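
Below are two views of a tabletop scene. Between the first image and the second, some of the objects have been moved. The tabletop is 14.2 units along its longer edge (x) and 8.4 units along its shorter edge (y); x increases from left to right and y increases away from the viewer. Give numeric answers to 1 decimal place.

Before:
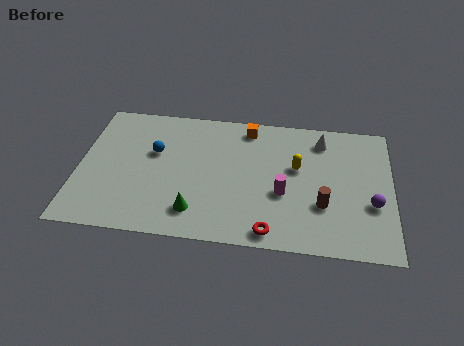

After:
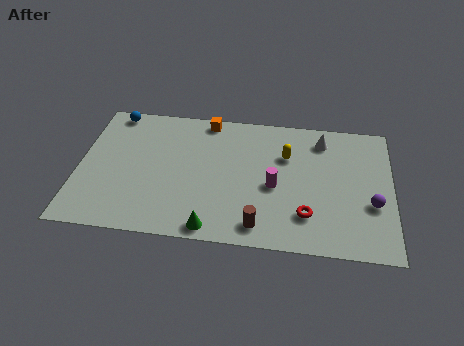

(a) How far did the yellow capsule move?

0.9

The yellow capsule was near (9.9, 5.0) before and (9.4, 5.7) after, so it travelled √(0.5² + 0.7²) ≈ 0.9 units.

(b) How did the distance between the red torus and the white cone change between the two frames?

-1.6

Before: roughly 6.4 units apart; after: 4.8. That's 1.6 units closer together.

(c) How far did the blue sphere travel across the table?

3.1

The blue sphere was near (3.4, 5.2) before and (1.4, 7.6) after, so it travelled √(2.0² + 2.4²) ≈ 3.1 units.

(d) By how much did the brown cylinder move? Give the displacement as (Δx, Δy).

(-2.8, -1.6)

The brown cylinder started near (11.1, 2.8) and ended near (8.3, 1.2).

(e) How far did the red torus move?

2.0

The red torus was near (8.8, 0.9) before and (10.4, 2.1) after, so it travelled √(1.6² + 1.2²) ≈ 2.0 units.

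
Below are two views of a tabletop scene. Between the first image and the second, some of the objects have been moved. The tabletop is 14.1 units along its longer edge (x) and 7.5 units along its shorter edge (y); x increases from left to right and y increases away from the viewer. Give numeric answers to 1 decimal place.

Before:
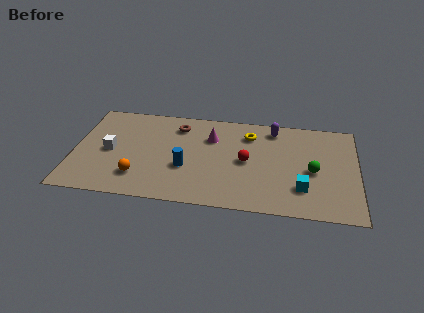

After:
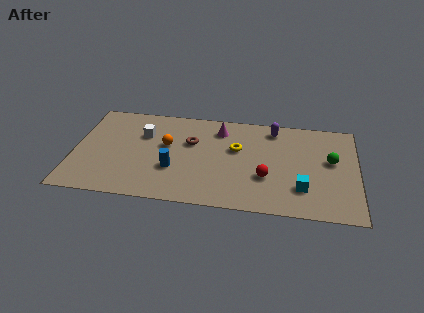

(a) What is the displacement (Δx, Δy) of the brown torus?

(0.7, -1.2)

From the two frames, the brown torus sits at roughly (5.1, 6.0) before and (5.8, 4.8) after.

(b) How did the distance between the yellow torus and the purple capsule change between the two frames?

+1.2

The distance was about 1.3 in the first image and 2.5 in the second, so they moved 1.2 units further apart.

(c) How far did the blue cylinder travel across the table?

0.6

The blue cylinder moved from about (5.6, 2.8) to (5.0, 2.6), a distance of √(0.6² + 0.2²) ≈ 0.6.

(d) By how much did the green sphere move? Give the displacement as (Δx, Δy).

(0.9, 0.9)

The green sphere was at about (11.9, 3.4) and moved to about (12.8, 4.3).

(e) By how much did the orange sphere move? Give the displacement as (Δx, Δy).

(1.3, 2.6)

From the two frames, the orange sphere sits at roughly (3.3, 1.8) before and (4.6, 4.4) after.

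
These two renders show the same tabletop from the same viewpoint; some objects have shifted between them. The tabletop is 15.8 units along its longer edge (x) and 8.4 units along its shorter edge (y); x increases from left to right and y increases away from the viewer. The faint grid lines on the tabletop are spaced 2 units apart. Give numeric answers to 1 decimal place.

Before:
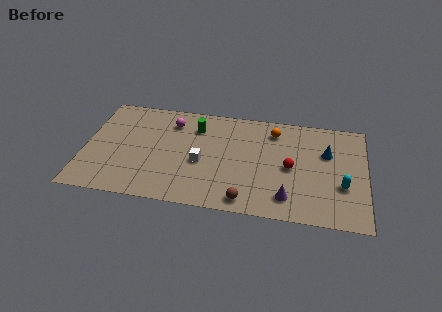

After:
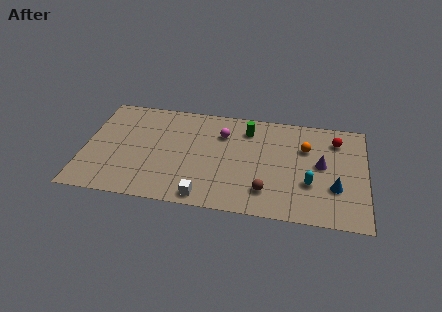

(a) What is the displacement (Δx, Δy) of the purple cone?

(1.8, 2.9)

The purple cone started near (11.5, 1.6) and ended near (13.3, 4.5).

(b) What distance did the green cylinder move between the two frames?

2.9

The green cylinder moved from about (6.2, 6.4) to (9.1, 6.7), a distance of √(2.9² + 0.3²) ≈ 2.9.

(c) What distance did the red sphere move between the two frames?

3.6

From (11.6, 4.0) to (14.1, 6.6), the red sphere covered √(2.5² + 2.6²) ≈ 3.6 units.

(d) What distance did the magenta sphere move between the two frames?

2.9

The magenta sphere was near (4.8, 6.6) before and (7.7, 6.1) after, so it travelled √(2.9² + 0.5²) ≈ 2.9 units.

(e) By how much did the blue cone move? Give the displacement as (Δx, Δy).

(0.5, -2.7)

The blue cone was at about (13.6, 5.5) and moved to about (14.1, 2.8).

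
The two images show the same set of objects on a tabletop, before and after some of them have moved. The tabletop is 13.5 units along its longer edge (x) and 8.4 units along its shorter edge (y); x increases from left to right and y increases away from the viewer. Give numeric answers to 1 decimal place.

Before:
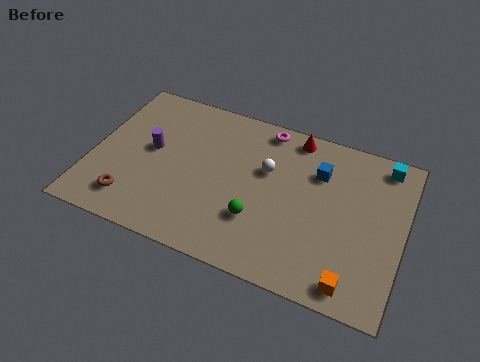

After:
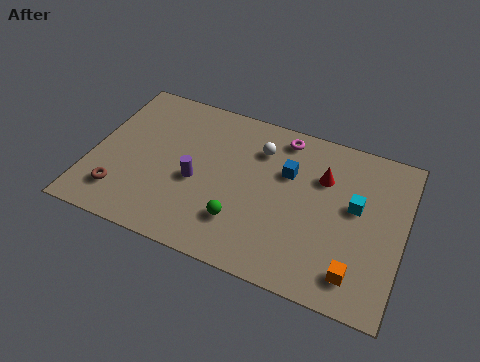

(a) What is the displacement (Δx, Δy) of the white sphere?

(-0.4, 1.0)

The white sphere was at about (7.5, 5.3) and moved to about (7.1, 6.3).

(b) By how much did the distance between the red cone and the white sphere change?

+0.4

The distance was about 2.4 in the first image and 2.8 in the second, so they moved 0.4 units further apart.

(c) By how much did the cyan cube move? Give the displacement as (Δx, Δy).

(-1.0, -2.6)

From the two frames, the cyan cube sits at roughly (12.4, 7.4) before and (11.4, 4.8) after.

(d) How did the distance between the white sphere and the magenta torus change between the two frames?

-0.9

Before: roughly 2.2 units apart; after: 1.3. That's 0.9 units closer together.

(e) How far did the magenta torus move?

0.8

The magenta torus was near (7.2, 7.5) before and (8.0, 7.3) after, so it travelled √(0.8² + 0.2²) ≈ 0.8 units.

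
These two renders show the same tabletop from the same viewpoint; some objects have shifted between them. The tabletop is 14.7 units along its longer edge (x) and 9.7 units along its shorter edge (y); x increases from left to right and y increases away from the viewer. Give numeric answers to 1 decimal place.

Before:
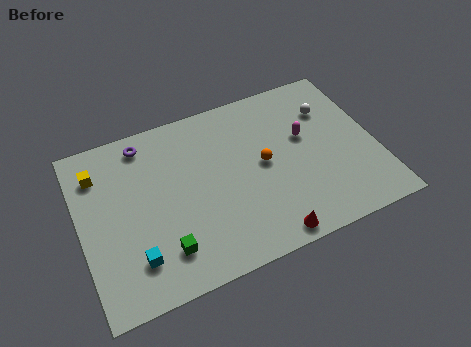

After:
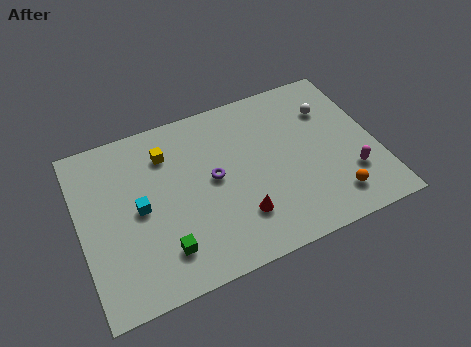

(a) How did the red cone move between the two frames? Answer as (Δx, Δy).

(-1.2, 1.6)

The red cone started near (8.8, 0.9) and ended near (7.6, 2.5).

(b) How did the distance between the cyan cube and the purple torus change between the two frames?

-2.6

They were about 6.3 units apart before and 3.7 after — 2.6 units closer together.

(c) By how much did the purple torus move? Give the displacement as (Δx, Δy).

(3.1, -3.3)

The purple torus was at about (3.5, 8.4) and moved to about (6.6, 5.1).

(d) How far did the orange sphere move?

4.5

The orange sphere moved from about (9.1, 5.0) to (12.2, 1.8), a distance of √(3.1² + 3.2²) ≈ 4.5.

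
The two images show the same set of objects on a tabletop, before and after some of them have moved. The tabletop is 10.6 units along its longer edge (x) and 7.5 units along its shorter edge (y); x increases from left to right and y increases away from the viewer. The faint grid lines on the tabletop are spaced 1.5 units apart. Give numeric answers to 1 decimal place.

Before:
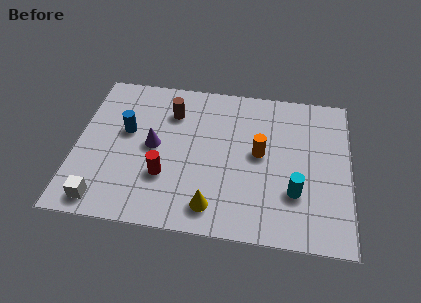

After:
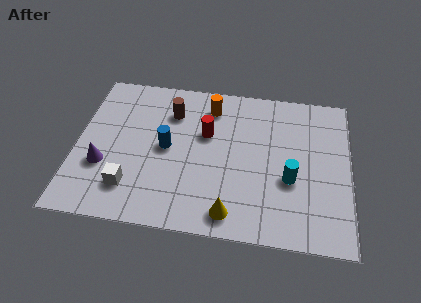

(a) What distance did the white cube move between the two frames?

1.3

The white cube was near (1.2, 0.9) before and (2.2, 1.7) after, so it travelled √(1.0² + 0.8²) ≈ 1.3 units.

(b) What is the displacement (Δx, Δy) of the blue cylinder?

(1.6, -0.6)

The blue cylinder started near (1.9, 4.4) and ended near (3.5, 3.8).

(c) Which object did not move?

the brown cylinder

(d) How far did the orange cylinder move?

2.9

From (7.1, 4.0) to (5.1, 6.1), the orange cylinder covered √(2.0² + 2.1²) ≈ 2.9 units.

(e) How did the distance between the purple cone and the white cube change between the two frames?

-2.0

Before: roughly 3.4 units apart; after: 1.4. That's 2.0 units closer together.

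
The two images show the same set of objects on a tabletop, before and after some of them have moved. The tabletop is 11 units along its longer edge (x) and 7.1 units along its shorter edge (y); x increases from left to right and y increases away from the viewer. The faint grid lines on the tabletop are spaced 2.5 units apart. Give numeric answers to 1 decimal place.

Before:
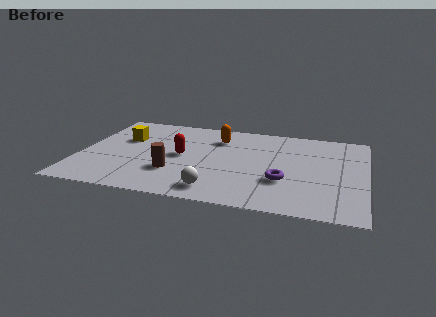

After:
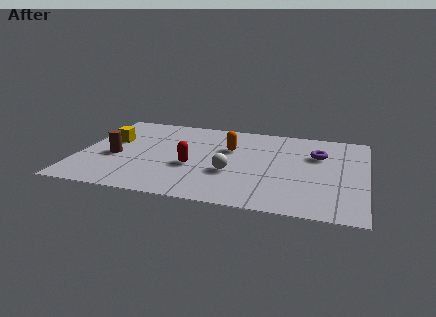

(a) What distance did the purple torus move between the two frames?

2.7

The purple torus was near (7.9, 2.4) before and (9.1, 4.8) after, so it travelled √(1.2² + 2.4²) ≈ 2.7 units.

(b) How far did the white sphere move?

1.6

From (5.4, 1.1) to (5.9, 2.6), the white sphere covered √(0.5² + 1.5²) ≈ 1.6 units.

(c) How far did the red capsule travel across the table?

0.9

The red capsule was near (3.9, 3.6) before and (4.4, 2.8) after, so it travelled √(0.5² + 0.8²) ≈ 0.9 units.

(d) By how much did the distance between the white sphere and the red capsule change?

-1.4

They were about 2.9 units apart before and 1.5 after — 1.4 units closer together.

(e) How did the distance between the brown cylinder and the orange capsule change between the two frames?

+1.1

Before: roughly 3.5 units apart; after: 4.6. That's 1.1 units further apart.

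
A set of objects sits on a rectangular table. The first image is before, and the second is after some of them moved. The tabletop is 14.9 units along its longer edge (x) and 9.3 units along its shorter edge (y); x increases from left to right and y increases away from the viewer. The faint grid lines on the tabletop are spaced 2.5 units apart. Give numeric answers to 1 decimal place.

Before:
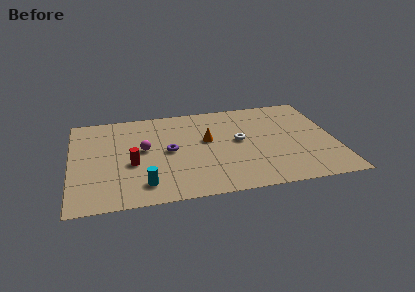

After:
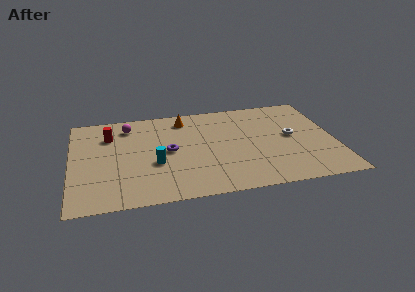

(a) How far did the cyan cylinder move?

2.0

From (4.0, 1.7) to (4.7, 3.6), the cyan cylinder covered √(0.7² + 1.9²) ≈ 2.0 units.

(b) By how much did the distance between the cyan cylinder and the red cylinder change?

+1.9

They were about 2.2 units apart before and 4.1 after — 1.9 units further apart.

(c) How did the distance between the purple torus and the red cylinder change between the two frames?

+1.6

Before: roughly 2.3 units apart; after: 3.9. That's 1.6 units further apart.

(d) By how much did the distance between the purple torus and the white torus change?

+3.0

The distance was about 4.0 in the first image and 7.0 in the second, so they moved 3.0 units further apart.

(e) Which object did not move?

the purple torus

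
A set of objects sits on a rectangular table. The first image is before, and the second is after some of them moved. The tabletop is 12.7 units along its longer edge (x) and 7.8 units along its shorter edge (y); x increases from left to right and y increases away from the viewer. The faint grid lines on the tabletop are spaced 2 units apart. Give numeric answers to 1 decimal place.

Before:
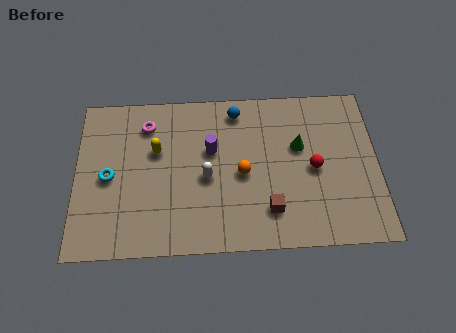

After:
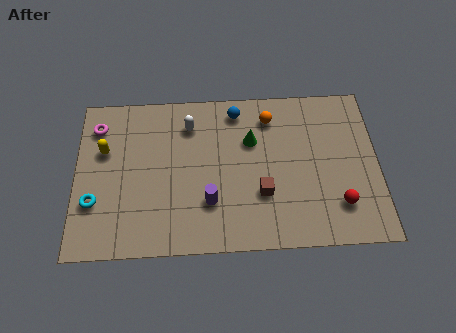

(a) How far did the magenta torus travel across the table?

2.1

The magenta torus was near (3.0, 6.2) before and (0.9, 6.2) after, so it travelled √(2.1² + 0.0²) ≈ 2.1 units.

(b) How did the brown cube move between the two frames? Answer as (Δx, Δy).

(-0.3, 0.8)

From the two frames, the brown cube sits at roughly (8.1, 1.8) before and (7.8, 2.6) after.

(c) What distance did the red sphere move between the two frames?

2.1

The red sphere moved from about (10.0, 3.7) to (11.0, 1.9), a distance of √(1.0² + 1.8²) ≈ 2.1.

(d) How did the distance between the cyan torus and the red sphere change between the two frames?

+1.6

Before: roughly 8.6 units apart; after: 10.2. That's 1.6 units further apart.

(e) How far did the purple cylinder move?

2.5

The purple cylinder was near (5.7, 4.8) before and (5.6, 2.3) after, so it travelled √(0.1² + 2.5²) ≈ 2.5 units.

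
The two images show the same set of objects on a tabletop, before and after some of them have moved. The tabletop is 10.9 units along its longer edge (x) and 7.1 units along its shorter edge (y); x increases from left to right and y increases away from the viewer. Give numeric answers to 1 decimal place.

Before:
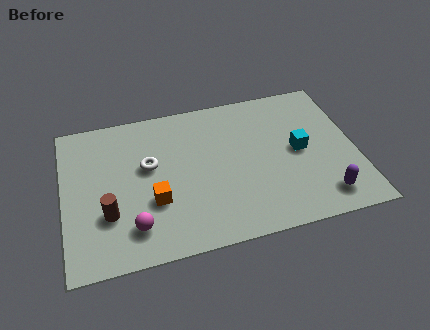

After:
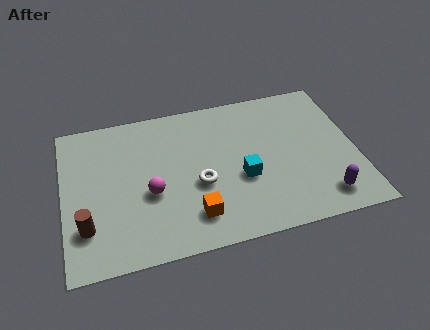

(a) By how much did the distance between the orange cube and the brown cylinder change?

+2.2

Before: roughly 1.7 units apart; after: 3.9. That's 2.2 units further apart.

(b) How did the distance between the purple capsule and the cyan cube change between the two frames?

+0.8

The distance was about 2.5 in the first image and 3.3 in the second, so they moved 0.8 units further apart.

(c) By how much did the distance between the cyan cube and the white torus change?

-4.0

They were about 5.6 units apart before and 1.6 after — 4.0 units closer together.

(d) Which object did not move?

the purple capsule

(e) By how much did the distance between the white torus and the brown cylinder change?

+1.8

Before: roughly 2.5 units apart; after: 4.3. That's 1.8 units further apart.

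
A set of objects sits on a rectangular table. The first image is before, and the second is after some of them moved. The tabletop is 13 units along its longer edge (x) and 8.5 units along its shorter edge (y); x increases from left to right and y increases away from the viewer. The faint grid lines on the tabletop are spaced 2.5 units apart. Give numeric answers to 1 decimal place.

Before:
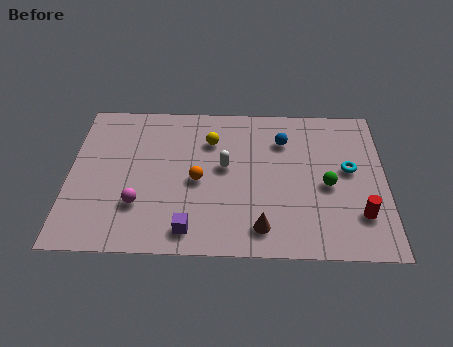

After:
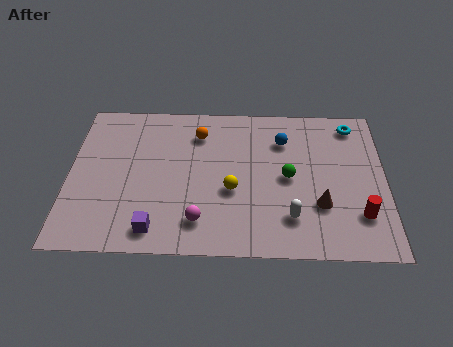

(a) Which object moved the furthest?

the white capsule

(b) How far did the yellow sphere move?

2.9

The yellow sphere was near (5.8, 6.2) before and (6.7, 3.4) after, so it travelled √(0.9² + 2.8²) ≈ 2.9 units.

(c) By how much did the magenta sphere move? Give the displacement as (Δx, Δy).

(2.5, -0.8)

From the two frames, the magenta sphere sits at roughly (2.9, 2.5) before and (5.4, 1.7) after.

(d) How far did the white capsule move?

3.8

From (6.4, 4.7) to (9.1, 2.0), the white capsule covered √(2.7² + 2.7²) ≈ 3.8 units.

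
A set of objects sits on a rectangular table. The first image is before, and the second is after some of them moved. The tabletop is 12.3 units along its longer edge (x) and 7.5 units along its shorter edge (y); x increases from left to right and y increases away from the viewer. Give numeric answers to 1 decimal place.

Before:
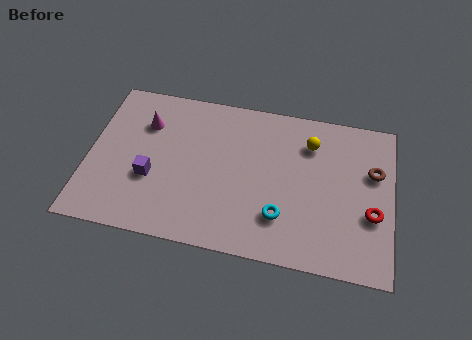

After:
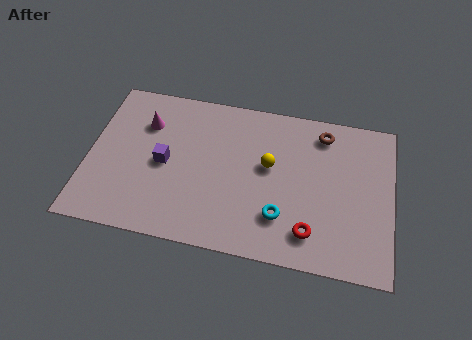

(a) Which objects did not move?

the cyan torus and the magenta cone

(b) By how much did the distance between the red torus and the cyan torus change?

-2.4

Before: roughly 3.7 units apart; after: 1.3. That's 2.4 units closer together.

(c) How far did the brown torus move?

2.6

From (11.5, 4.8) to (9.4, 6.3), the brown torus covered √(2.1² + 1.5²) ≈ 2.6 units.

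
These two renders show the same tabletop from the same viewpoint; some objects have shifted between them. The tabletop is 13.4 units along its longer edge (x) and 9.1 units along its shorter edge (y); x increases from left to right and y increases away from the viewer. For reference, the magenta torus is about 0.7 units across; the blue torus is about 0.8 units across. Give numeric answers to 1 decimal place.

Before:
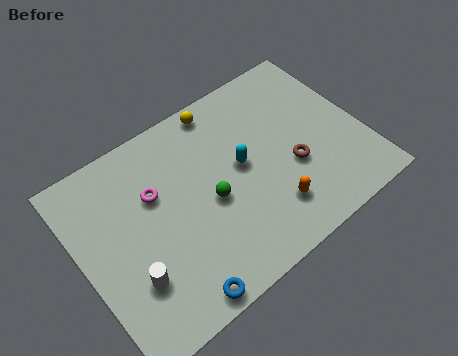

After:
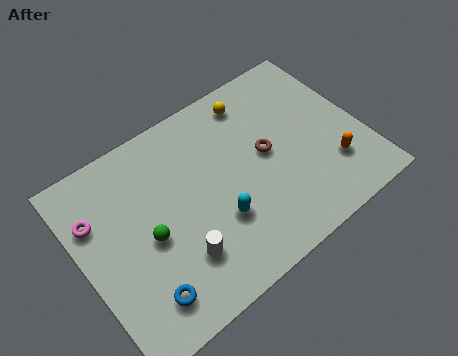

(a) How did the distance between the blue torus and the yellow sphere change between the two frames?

+0.7

They were about 8.3 units apart before and 9.0 after — 0.7 units further apart.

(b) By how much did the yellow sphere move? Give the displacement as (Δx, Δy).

(1.5, -0.5)

The yellow sphere started near (7.4, 8.2) and ended near (8.9, 7.7).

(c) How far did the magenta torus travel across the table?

2.8

From (3.7, 5.9) to (0.9, 6.3), the magenta torus covered √(2.8² + 0.4²) ≈ 2.8 units.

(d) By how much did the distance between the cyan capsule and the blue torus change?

-1.7

Before: roughly 5.8 units apart; after: 4.1. That's 1.7 units closer together.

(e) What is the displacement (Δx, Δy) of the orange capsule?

(3.1, 0.4)

The orange capsule was at about (8.5, 2.1) and moved to about (11.6, 2.5).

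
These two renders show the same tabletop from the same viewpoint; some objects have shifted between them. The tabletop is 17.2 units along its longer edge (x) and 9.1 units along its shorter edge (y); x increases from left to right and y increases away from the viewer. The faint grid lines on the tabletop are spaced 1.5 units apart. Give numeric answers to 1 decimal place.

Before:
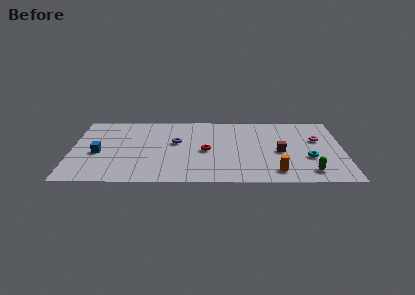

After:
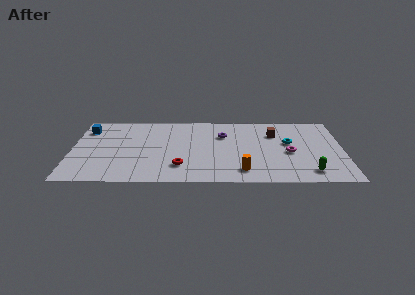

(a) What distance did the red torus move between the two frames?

2.6

The red torus was near (8.5, 4.2) before and (6.9, 2.2) after, so it travelled √(1.6² + 2.0²) ≈ 2.6 units.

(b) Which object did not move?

the green capsule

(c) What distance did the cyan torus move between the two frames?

2.3

The cyan torus was near (15.0, 3.3) before and (13.8, 5.3) after, so it travelled √(1.2² + 2.0²) ≈ 2.3 units.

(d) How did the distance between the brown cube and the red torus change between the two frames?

+2.7

They were about 4.7 units apart before and 7.4 after — 2.7 units further apart.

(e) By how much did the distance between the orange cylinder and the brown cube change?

+2.7

Before: roughly 2.6 units apart; after: 5.3. That's 2.7 units further apart.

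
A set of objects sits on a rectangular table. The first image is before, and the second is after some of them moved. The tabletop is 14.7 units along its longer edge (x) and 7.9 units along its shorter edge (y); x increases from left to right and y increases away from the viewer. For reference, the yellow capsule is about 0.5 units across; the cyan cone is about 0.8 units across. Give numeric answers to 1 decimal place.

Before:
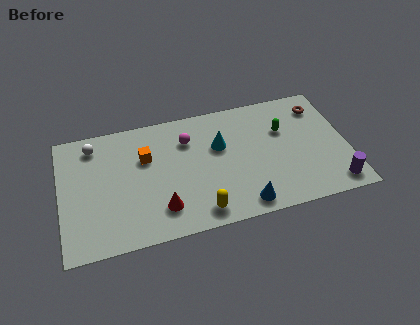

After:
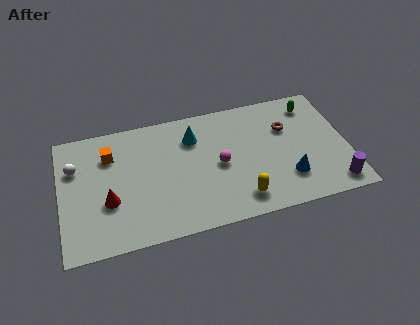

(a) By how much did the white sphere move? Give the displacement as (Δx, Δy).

(-1.0, -1.2)

The white sphere started near (1.8, 6.6) and ended near (0.8, 5.4).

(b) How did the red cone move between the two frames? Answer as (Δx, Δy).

(-2.6, 1.1)

From the two frames, the red cone sits at roughly (5.0, 1.8) before and (2.4, 2.9) after.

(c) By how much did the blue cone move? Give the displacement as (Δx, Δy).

(2.4, 1.1)

The blue cone started near (9.1, 1.0) and ended near (11.5, 2.1).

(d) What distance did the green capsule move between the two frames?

2.1

The green capsule moved from about (11.5, 5.2) to (13.1, 6.5), a distance of √(1.6² + 1.3²) ≈ 2.1.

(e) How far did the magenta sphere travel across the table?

2.5

The magenta sphere moved from about (6.6, 5.8) to (8.1, 3.8), a distance of √(1.5² + 2.0²) ≈ 2.5.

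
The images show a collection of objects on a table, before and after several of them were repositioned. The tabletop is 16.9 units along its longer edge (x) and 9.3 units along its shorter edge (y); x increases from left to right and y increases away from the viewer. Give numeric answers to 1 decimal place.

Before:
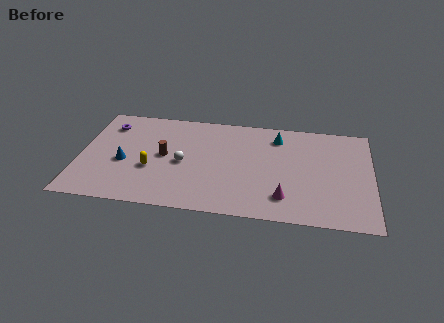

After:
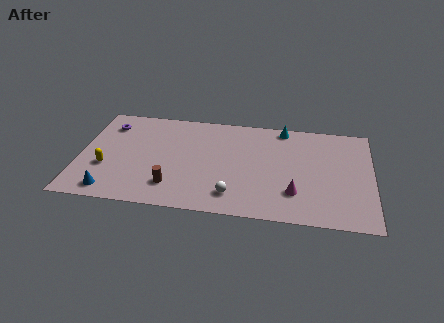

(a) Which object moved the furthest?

the white sphere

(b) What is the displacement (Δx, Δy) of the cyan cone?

(0.3, 0.9)

From the two frames, the cyan cone sits at roughly (11.4, 7.5) before and (11.7, 8.4) after.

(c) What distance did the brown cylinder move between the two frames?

2.8

The brown cylinder was near (4.9, 4.8) before and (5.5, 2.1) after, so it travelled √(0.6² + 2.7²) ≈ 2.8 units.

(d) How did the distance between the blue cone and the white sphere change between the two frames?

+3.6

Before: roughly 3.4 units apart; after: 7.0. That's 3.6 units further apart.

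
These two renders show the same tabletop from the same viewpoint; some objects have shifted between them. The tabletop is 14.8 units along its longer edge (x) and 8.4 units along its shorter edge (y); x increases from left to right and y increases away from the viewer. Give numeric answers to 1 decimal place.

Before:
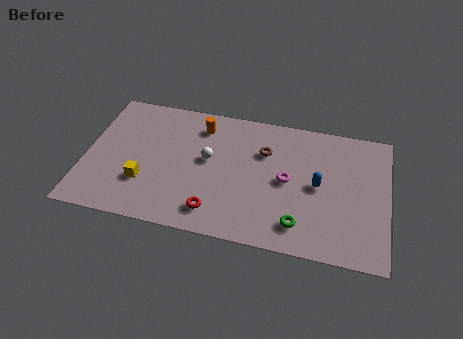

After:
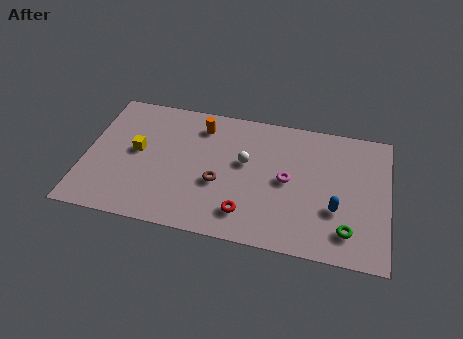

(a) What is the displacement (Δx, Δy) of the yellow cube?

(-0.5, 1.9)

The yellow cube started near (3.0, 2.6) and ended near (2.5, 4.5).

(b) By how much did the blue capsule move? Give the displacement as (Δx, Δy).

(0.9, -1.3)

The blue capsule started near (11.4, 4.2) and ended near (12.3, 2.9).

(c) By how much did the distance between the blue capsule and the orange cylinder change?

+1.4

Before: roughly 6.4 units apart; after: 7.8. That's 1.4 units further apart.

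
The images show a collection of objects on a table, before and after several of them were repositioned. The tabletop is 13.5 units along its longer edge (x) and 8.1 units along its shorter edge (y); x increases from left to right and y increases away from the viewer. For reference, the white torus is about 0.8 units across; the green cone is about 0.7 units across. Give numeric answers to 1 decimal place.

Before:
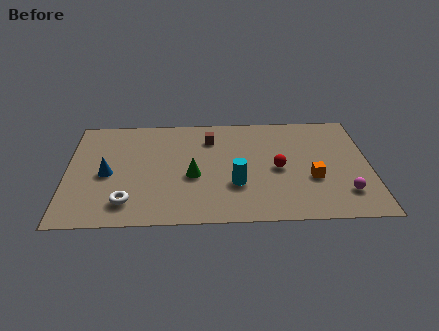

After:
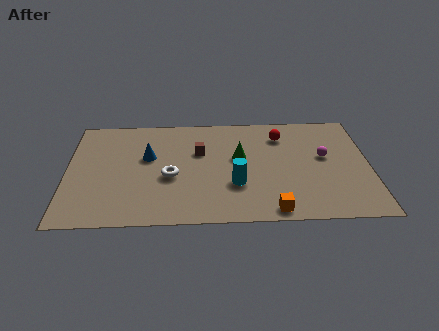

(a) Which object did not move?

the cyan cylinder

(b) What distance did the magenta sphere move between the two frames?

2.8

From (12.3, 1.9) to (11.5, 4.6), the magenta sphere covered √(0.8² + 2.7²) ≈ 2.8 units.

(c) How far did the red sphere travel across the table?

2.5

From (9.4, 3.8) to (9.6, 6.3), the red sphere covered √(0.2² + 2.5²) ≈ 2.5 units.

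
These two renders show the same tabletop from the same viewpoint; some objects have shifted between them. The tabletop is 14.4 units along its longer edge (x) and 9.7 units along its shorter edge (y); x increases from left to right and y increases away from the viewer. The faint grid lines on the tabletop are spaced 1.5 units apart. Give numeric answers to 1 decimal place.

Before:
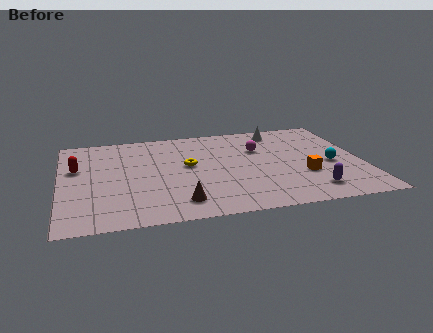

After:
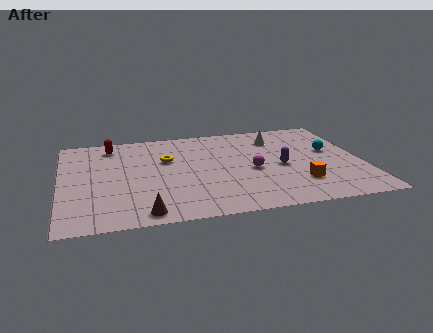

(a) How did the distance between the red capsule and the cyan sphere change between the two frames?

-1.4

Before: roughly 12.2 units apart; after: 10.8. That's 1.4 units closer together.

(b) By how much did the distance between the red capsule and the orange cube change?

-0.6

They were about 11.0 units apart before and 10.4 after — 0.6 units closer together.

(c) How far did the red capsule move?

2.8

The red capsule was near (0.8, 6.0) before and (2.5, 8.2) after, so it travelled √(1.7² + 2.2²) ≈ 2.8 units.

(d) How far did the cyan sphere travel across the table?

1.4

From (12.9, 4.2) to (13.0, 5.6), the cyan sphere covered √(0.1² + 1.4²) ≈ 1.4 units.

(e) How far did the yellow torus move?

1.3

From (6.1, 5.4) to (5.1, 6.2), the yellow torus covered √(1.0² + 0.8²) ≈ 1.3 units.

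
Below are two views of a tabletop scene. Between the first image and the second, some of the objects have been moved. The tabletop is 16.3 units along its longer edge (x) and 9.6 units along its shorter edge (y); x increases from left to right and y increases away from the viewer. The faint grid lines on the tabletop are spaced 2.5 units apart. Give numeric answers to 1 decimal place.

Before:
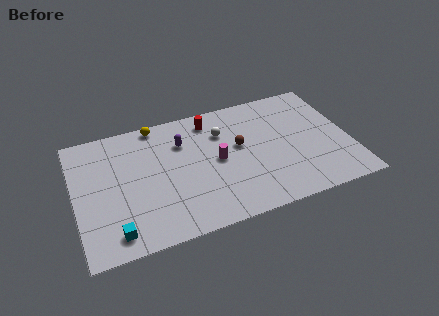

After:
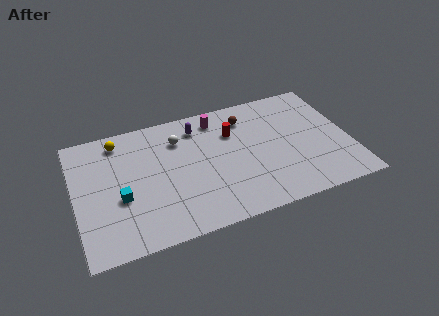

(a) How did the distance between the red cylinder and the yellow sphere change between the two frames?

+3.6

They were about 3.3 units apart before and 6.9 after — 3.6 units further apart.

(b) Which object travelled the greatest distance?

the magenta cylinder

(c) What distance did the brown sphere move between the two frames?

2.2

The brown sphere was near (9.8, 5.5) before and (10.4, 7.6) after, so it travelled √(0.6² + 2.1²) ≈ 2.2 units.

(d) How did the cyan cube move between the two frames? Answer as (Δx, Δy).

(0.5, 2.4)

From the two frames, the cyan cube sits at roughly (2.1, 1.4) before and (2.6, 3.8) after.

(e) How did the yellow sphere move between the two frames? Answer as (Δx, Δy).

(-2.3, -0.6)

The yellow sphere was at about (5.1, 8.8) and moved to about (2.8, 8.2).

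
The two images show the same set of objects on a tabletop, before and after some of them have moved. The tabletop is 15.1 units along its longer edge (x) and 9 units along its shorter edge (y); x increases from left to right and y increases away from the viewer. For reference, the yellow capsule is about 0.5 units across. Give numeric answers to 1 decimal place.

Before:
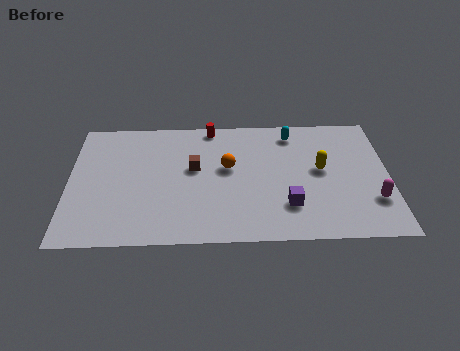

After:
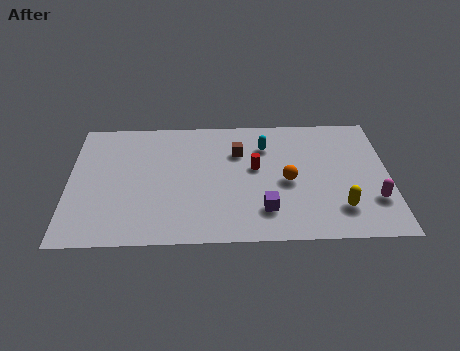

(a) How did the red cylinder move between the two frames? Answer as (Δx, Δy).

(2.1, -3.1)

The red cylinder started near (6.7, 8.2) and ended near (8.8, 5.1).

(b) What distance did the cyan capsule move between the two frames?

1.6

The cyan capsule moved from about (10.6, 7.6) to (9.3, 6.7), a distance of √(1.3² + 0.9²) ≈ 1.6.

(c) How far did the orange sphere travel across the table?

3.0

The orange sphere moved from about (7.5, 5.2) to (10.3, 4.1), a distance of √(2.8² + 1.1²) ≈ 3.0.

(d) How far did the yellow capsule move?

2.9

From (11.9, 4.9) to (12.7, 2.1), the yellow capsule covered √(0.8² + 2.8²) ≈ 2.9 units.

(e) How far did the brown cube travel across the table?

2.4

The brown cube moved from about (5.9, 5.2) to (8.0, 6.3), a distance of √(2.1² + 1.1²) ≈ 2.4.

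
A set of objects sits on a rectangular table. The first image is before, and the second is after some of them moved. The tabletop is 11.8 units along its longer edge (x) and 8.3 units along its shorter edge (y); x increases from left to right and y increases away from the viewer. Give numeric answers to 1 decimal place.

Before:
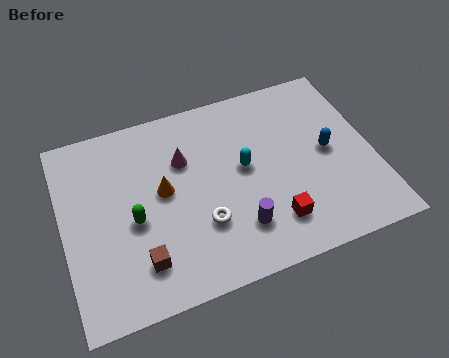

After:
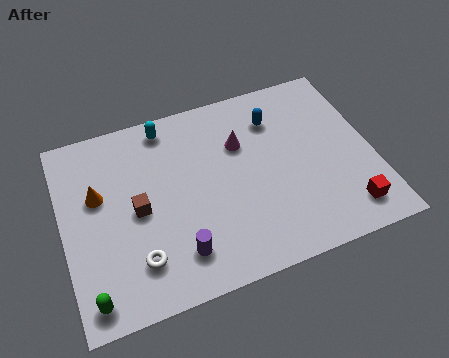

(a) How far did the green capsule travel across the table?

3.2

The green capsule was near (2.6, 3.6) before and (0.8, 1.0) after, so it travelled √(1.8² + 2.6²) ≈ 3.2 units.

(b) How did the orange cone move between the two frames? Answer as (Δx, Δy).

(-2.4, 0.6)

The orange cone was at about (3.8, 4.5) and moved to about (1.4, 5.1).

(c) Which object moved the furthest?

the cyan capsule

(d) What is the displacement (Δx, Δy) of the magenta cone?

(2.2, 0.0)

The magenta cone started near (4.7, 5.6) and ended near (6.9, 5.6).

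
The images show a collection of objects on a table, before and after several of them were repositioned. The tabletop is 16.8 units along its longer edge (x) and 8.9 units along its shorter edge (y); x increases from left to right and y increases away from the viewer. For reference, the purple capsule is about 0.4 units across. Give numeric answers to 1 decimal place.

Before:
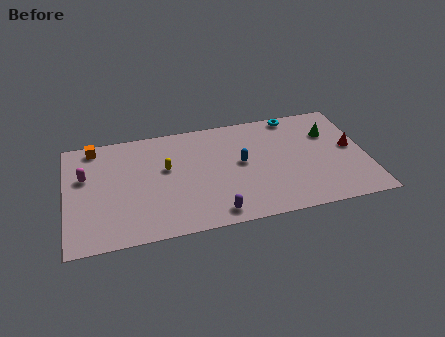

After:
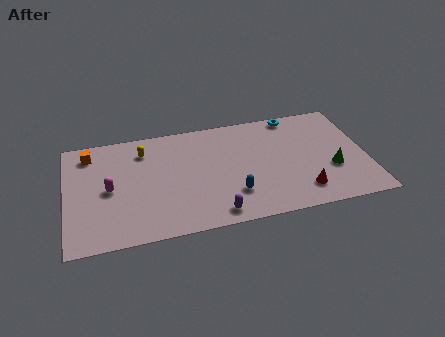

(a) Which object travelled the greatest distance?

the red cone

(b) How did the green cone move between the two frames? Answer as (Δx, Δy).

(-0.1, -3.0)

From the two frames, the green cone sits at roughly (14.9, 6.2) before and (14.8, 3.2) after.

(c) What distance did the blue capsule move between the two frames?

2.5

From (9.8, 4.8) to (9.2, 2.4), the blue capsule covered √(0.6² + 2.4²) ≈ 2.5 units.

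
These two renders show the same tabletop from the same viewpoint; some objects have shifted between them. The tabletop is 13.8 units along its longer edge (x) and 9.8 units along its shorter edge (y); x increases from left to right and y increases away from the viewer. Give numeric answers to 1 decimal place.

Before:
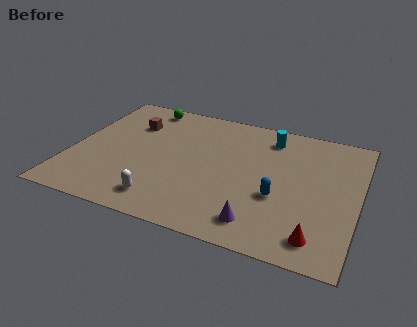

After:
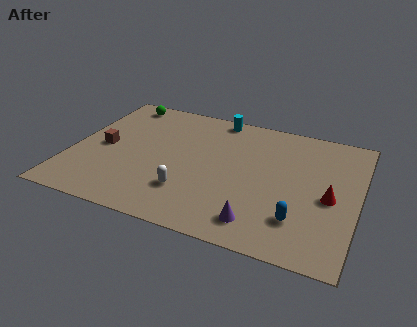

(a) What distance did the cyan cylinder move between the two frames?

2.8

The cyan cylinder was near (9.3, 8.1) before and (6.6, 8.9) after, so it travelled √(2.7² + 0.8²) ≈ 2.8 units.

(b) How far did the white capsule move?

1.5

The white capsule moved from about (4.8, 1.6) to (5.9, 2.6), a distance of √(1.1² + 1.0²) ≈ 1.5.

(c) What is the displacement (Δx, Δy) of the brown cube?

(-1.1, -2.3)

From the two frames, the brown cube sits at roughly (2.6, 7.0) before and (1.5, 4.7) after.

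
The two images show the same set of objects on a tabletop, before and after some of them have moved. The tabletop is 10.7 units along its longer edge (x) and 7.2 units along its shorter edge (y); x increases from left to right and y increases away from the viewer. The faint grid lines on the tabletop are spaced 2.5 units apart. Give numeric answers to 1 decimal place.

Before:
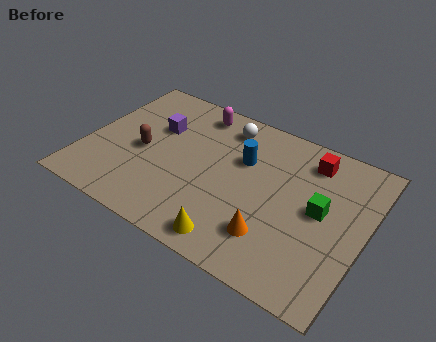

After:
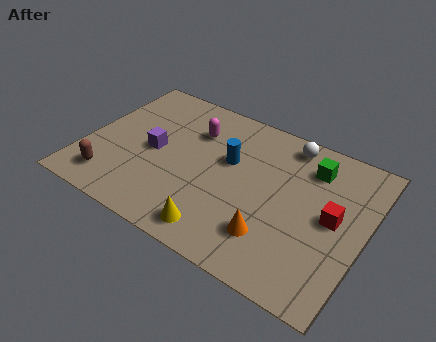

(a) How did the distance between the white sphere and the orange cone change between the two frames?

-0.4

Before: roughly 4.9 units apart; after: 4.5. That's 0.4 units closer together.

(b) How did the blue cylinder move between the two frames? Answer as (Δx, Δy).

(-0.5, -0.3)

The blue cylinder started near (5.9, 4.7) and ended near (5.4, 4.4).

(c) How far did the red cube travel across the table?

2.5

The red cube moved from about (8.3, 5.9) to (9.5, 3.7), a distance of √(1.2² + 2.2²) ≈ 2.5.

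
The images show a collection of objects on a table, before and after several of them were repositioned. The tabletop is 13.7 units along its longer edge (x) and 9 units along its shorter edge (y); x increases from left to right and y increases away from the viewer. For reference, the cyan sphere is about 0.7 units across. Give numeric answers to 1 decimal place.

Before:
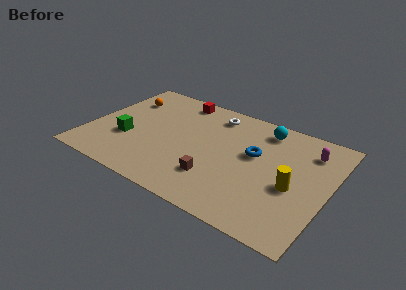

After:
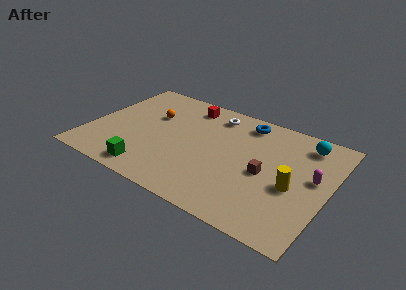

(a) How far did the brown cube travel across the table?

3.1

The brown cube was near (7.6, 2.4) before and (10.2, 4.1) after, so it travelled √(2.6² + 1.7²) ≈ 3.1 units.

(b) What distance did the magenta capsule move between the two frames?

2.1

The magenta capsule moved from about (12.3, 7.0) to (12.8, 5.0), a distance of √(0.5² + 2.0²) ≈ 2.1.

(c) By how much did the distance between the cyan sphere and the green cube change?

+1.7

They were about 8.5 units apart before and 10.2 after — 1.7 units further apart.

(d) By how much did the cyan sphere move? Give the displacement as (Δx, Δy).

(2.4, -0.1)

The cyan sphere started near (9.6, 7.6) and ended near (12.0, 7.5).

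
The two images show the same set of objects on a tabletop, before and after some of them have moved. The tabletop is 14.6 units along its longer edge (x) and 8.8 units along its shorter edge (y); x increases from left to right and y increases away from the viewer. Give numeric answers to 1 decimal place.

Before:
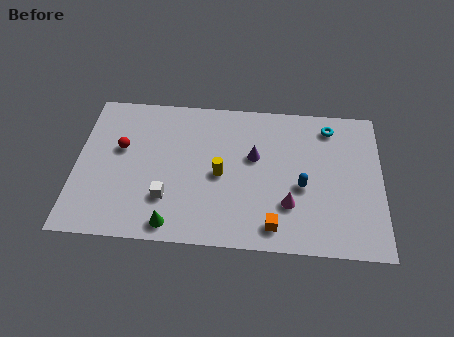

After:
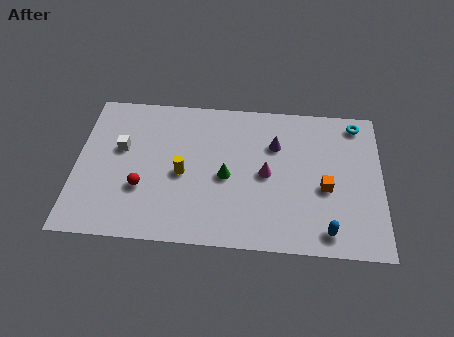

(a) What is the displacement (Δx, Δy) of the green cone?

(2.5, 3.0)

From the two frames, the green cone sits at roughly (4.7, 1.0) before and (7.2, 4.0) after.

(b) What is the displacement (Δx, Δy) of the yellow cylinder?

(-1.8, -0.1)

From the two frames, the yellow cylinder sits at roughly (6.9, 4.1) before and (5.1, 4.0) after.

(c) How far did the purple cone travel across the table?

1.3

From (8.5, 5.3) to (9.5, 6.1), the purple cone covered √(1.0² + 0.8²) ≈ 1.3 units.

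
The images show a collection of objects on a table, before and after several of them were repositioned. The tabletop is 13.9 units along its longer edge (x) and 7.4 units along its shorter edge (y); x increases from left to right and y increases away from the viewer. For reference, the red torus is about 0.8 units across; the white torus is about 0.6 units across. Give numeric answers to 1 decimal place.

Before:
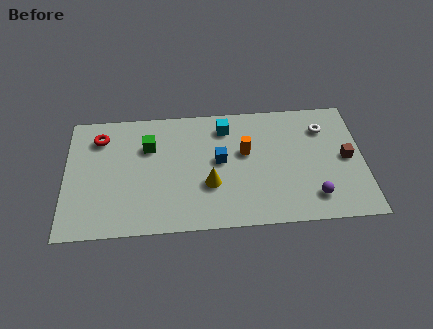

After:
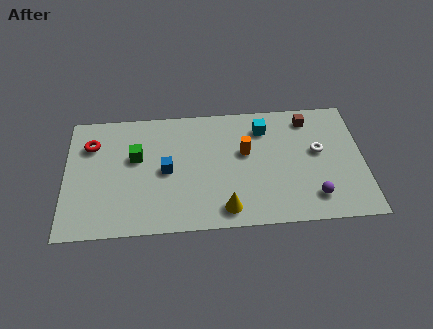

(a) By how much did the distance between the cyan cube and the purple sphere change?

-1.2

The distance was about 6.0 in the first image and 4.8 in the second, so they moved 1.2 units closer together.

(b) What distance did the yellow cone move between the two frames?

1.7

The yellow cone was near (6.7, 2.6) before and (7.4, 1.1) after, so it travelled √(0.7² + 1.5²) ≈ 1.7 units.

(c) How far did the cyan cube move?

1.8

The cyan cube was near (7.5, 6.0) before and (9.3, 5.8) after, so it travelled √(1.8² + 0.2²) ≈ 1.8 units.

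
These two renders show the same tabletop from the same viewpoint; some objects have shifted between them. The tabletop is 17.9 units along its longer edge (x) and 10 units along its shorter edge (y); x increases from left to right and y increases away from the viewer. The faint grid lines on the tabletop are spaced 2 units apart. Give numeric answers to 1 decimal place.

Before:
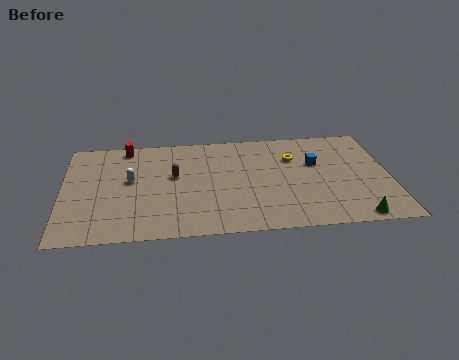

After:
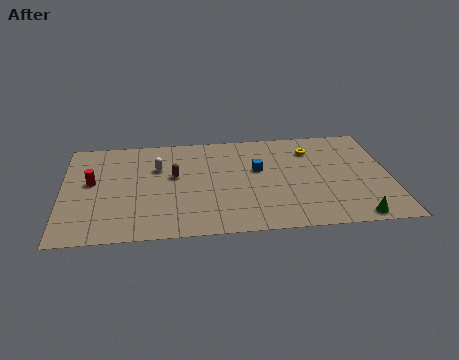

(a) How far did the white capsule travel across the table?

1.9

From (3.7, 5.6) to (5.2, 6.7), the white capsule covered √(1.5² + 1.1²) ≈ 1.9 units.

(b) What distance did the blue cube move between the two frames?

3.2

The blue cube was near (13.9, 6.3) before and (10.7, 6.0) after, so it travelled √(3.2² + 0.3²) ≈ 3.2 units.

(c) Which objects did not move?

the green cone and the brown capsule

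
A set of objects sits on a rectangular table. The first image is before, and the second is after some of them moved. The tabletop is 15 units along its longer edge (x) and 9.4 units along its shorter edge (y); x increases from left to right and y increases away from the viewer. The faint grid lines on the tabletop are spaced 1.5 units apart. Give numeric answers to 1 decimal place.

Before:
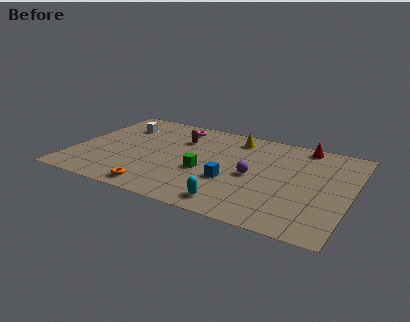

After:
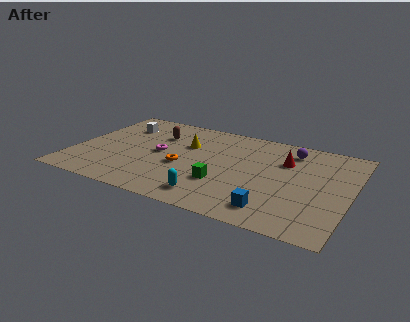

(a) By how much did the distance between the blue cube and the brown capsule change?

+4.1

They were about 4.6 units apart before and 8.7 after — 4.1 units further apart.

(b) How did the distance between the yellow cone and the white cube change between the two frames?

-2.5

Before: roughly 6.4 units apart; after: 3.9. That's 2.5 units closer together.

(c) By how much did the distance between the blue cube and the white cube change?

+3.1

They were about 7.5 units apart before and 10.6 after — 3.1 units further apart.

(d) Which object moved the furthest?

the purple sphere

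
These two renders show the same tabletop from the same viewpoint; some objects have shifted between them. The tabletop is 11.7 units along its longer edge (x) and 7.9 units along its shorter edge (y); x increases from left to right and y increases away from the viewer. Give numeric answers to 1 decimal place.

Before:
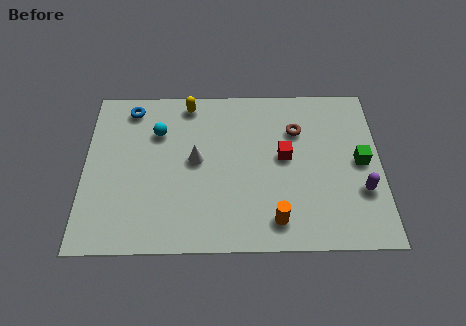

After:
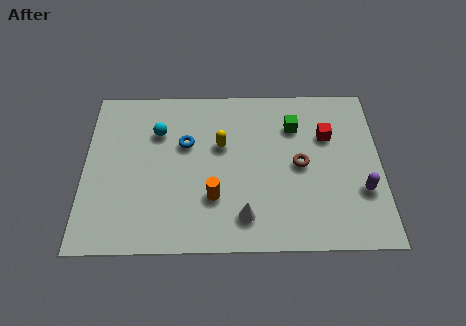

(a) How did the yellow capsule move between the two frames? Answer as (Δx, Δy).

(1.3, -2.1)

The yellow capsule was at about (4.1, 7.0) and moved to about (5.4, 4.9).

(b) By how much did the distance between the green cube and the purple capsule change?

+2.7

The distance was about 1.4 in the first image and 4.1 in the second, so they moved 2.7 units further apart.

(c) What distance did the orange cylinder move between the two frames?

2.6

The orange cylinder moved from about (7.5, 1.3) to (5.1, 2.4), a distance of √(2.4² + 1.1²) ≈ 2.6.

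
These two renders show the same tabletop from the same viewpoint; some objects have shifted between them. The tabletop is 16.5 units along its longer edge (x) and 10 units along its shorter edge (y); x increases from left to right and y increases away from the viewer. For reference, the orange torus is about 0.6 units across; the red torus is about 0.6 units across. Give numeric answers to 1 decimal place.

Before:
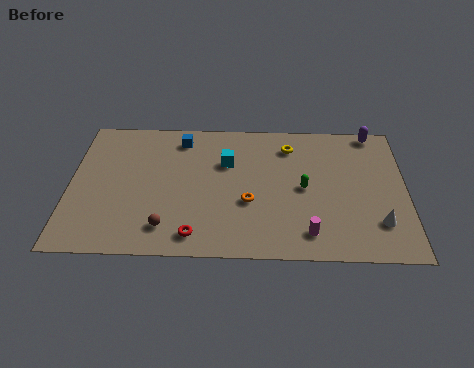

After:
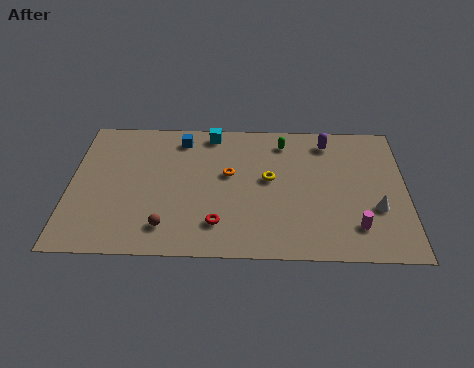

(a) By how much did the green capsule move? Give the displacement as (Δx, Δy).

(-1.0, 3.4)

From the two frames, the green capsule sits at roughly (11.5, 4.9) before and (10.5, 8.3) after.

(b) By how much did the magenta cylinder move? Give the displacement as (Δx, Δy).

(2.3, 0.5)

The magenta cylinder was at about (11.7, 1.7) and moved to about (14.0, 2.2).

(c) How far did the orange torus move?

2.2

The orange torus moved from about (8.8, 3.8) to (7.8, 5.8), a distance of √(1.0² + 2.0²) ≈ 2.2.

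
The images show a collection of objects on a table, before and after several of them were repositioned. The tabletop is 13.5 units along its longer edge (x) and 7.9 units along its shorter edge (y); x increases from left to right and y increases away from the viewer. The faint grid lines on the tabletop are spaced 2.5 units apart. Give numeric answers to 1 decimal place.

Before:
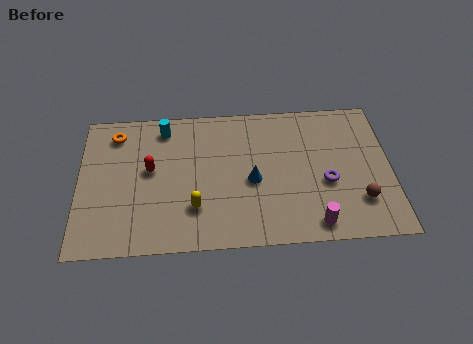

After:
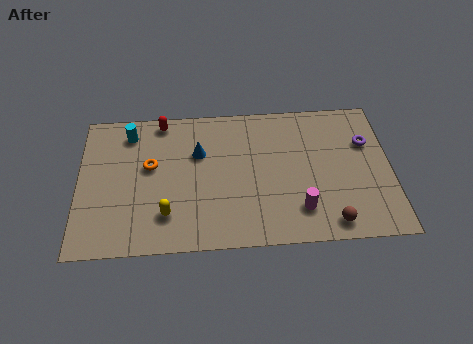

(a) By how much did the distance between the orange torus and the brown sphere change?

-2.9

The distance was about 11.4 in the first image and 8.5 in the second, so they moved 2.9 units closer together.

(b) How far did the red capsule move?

2.7

The red capsule was near (3.1, 4.4) before and (3.6, 7.1) after, so it travelled √(0.5² + 2.7²) ≈ 2.7 units.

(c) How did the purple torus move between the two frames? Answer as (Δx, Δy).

(1.8, 2.1)

The purple torus started near (10.7, 3.2) and ended near (12.5, 5.3).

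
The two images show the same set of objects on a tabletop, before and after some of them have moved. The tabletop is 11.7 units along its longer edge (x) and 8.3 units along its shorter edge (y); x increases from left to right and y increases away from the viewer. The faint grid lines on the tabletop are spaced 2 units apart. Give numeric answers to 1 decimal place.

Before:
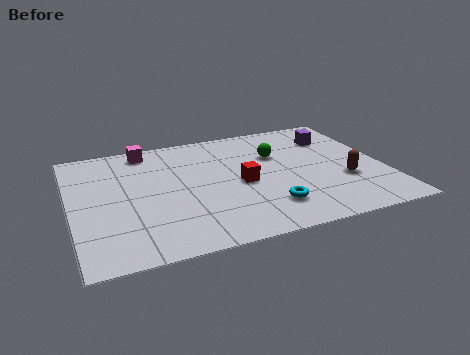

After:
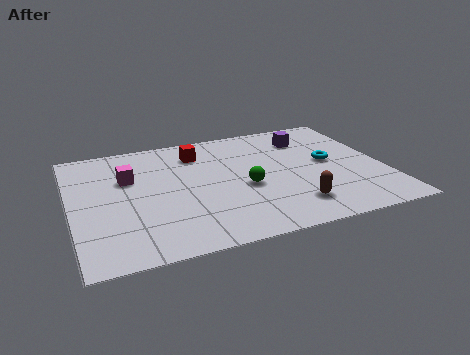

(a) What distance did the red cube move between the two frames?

3.0

From (6.3, 3.8) to (4.9, 6.5), the red cube covered √(1.4² + 2.7²) ≈ 3.0 units.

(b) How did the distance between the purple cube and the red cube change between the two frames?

-0.3

The distance was about 4.5 in the first image and 4.2 in the second, so they moved 0.3 units closer together.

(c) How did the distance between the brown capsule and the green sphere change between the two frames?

-1.1

The distance was about 3.5 in the first image and 2.4 in the second, so they moved 1.1 units closer together.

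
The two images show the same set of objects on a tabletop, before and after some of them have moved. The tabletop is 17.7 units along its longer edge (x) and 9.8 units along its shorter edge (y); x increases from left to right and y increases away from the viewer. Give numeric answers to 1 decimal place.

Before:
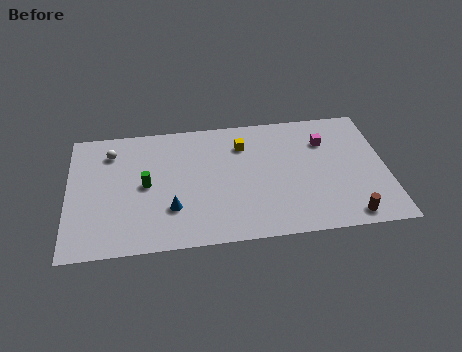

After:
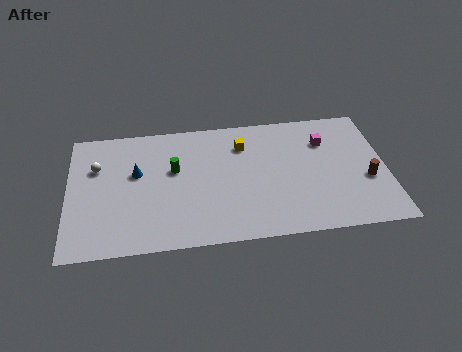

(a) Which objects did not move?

the yellow cube and the magenta cube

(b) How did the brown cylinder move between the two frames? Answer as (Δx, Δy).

(1.2, 2.7)

From the two frames, the brown cylinder sits at roughly (15.4, 1.1) before and (16.6, 3.8) after.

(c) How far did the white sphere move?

1.4

The white sphere moved from about (2.4, 7.7) to (1.6, 6.6), a distance of √(0.8² + 1.1²) ≈ 1.4.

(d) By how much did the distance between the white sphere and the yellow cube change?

+0.8

Before: roughly 7.4 units apart; after: 8.2. That's 0.8 units further apart.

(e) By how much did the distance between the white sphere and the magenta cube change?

+0.8

The distance was about 12.0 in the first image and 12.8 in the second, so they moved 0.8 units further apart.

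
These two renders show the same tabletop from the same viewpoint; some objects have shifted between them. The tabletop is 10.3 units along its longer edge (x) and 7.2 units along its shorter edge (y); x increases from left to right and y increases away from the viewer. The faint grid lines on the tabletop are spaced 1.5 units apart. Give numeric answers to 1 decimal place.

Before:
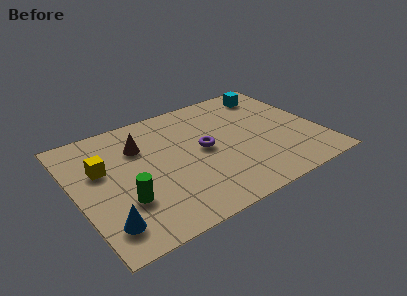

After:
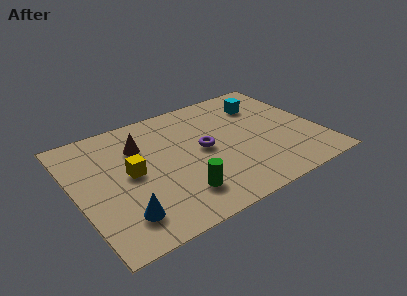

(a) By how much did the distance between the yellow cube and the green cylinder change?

+0.4

They were about 2.3 units apart before and 2.7 after — 0.4 units further apart.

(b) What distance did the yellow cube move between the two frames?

1.4

The yellow cube moved from about (1.2, 4.5) to (2.3, 3.7), a distance of √(1.1² + 0.8²) ≈ 1.4.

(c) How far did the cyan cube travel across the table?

0.8

The cyan cube moved from about (8.8, 6.0) to (8.3, 5.4), a distance of √(0.5² + 0.6²) ≈ 0.8.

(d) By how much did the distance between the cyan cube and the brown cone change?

-0.6

They were about 6.0 units apart before and 5.4 after — 0.6 units closer together.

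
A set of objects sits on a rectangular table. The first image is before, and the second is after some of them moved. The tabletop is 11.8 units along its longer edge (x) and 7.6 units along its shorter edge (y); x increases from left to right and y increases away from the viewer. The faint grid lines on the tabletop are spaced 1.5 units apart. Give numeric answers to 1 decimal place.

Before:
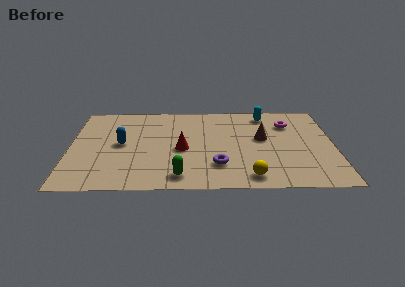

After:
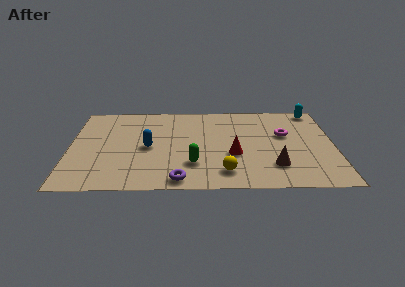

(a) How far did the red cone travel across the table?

2.4

From (5.0, 3.4) to (7.3, 2.9), the red cone covered √(2.3² + 0.5²) ≈ 2.4 units.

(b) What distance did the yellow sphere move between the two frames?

1.2

The yellow sphere moved from about (8.0, 1.0) to (6.9, 1.4), a distance of √(1.1² + 0.4²) ≈ 1.2.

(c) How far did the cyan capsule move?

2.2

The cyan capsule moved from about (8.8, 6.5) to (11.0, 6.8), a distance of √(2.2² + 0.3²) ≈ 2.2.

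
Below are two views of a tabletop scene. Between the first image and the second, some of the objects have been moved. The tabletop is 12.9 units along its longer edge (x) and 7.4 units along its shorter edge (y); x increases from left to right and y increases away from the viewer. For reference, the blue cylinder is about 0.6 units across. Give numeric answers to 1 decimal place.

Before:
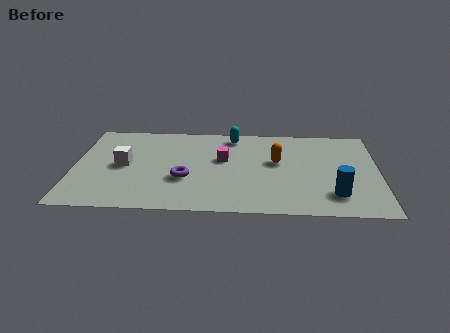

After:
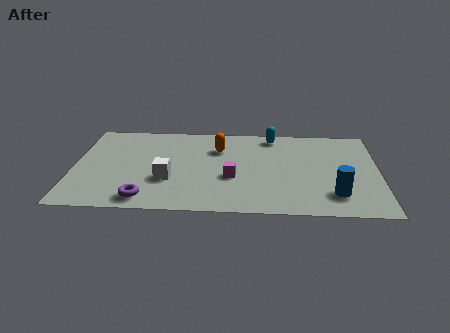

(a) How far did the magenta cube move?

1.6

The magenta cube moved from about (6.3, 4.4) to (6.7, 2.9), a distance of √(0.4² + 1.5²) ≈ 1.6.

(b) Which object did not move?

the blue cylinder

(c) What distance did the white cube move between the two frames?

2.2

From (2.1, 3.7) to (4.0, 2.6), the white cube covered √(1.9² + 1.1²) ≈ 2.2 units.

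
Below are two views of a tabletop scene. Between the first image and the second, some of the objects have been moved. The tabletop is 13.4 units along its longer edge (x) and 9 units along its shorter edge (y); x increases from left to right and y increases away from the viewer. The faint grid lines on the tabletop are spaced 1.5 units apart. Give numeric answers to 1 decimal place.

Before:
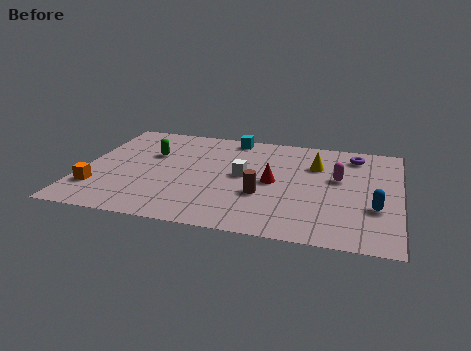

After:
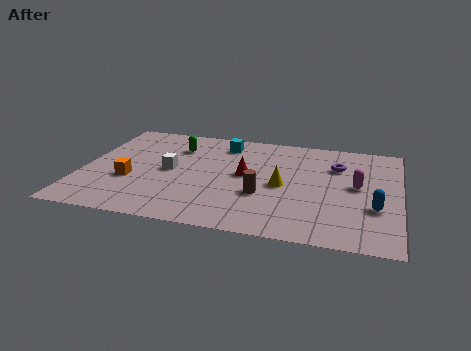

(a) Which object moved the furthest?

the white cube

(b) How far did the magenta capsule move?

0.9

The magenta capsule was near (10.8, 5.3) before and (11.6, 4.8) after, so it travelled √(0.8² + 0.5²) ≈ 0.9 units.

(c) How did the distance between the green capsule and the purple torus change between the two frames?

-1.9

Before: roughly 8.8 units apart; after: 6.9. That's 1.9 units closer together.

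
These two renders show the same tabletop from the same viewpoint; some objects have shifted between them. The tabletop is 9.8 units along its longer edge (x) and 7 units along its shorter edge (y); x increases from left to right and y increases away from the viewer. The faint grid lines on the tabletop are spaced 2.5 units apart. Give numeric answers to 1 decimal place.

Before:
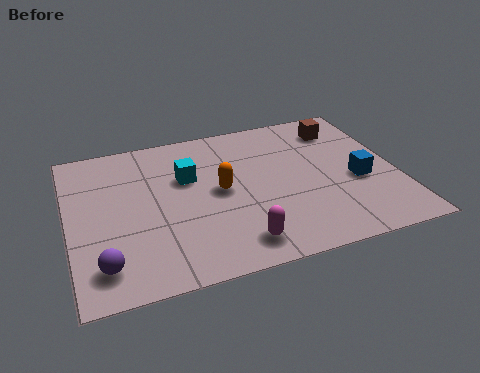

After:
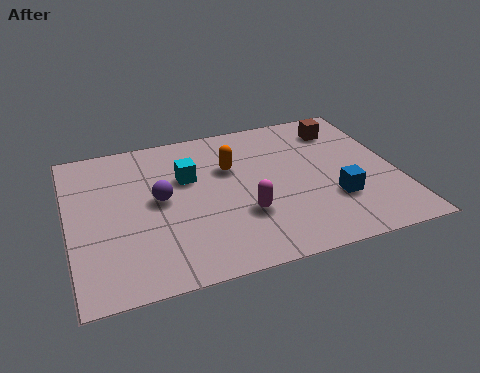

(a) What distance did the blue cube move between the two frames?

1.1

From (8.6, 2.9) to (7.8, 2.2), the blue cube covered √(0.8² + 0.7²) ≈ 1.1 units.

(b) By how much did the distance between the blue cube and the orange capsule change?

-0.4

The distance was about 4.2 in the first image and 3.8 in the second, so they moved 0.4 units closer together.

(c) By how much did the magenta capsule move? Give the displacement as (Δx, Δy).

(0.3, 1.2)

The magenta capsule was at about (4.8, 1.1) and moved to about (5.1, 2.3).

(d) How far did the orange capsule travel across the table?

1.1

The orange capsule moved from about (4.5, 3.6) to (4.9, 4.6), a distance of √(0.4² + 1.0²) ≈ 1.1.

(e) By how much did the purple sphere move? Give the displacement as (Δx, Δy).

(1.8, 2.4)

From the two frames, the purple sphere sits at roughly (0.9, 1.3) before and (2.7, 3.7) after.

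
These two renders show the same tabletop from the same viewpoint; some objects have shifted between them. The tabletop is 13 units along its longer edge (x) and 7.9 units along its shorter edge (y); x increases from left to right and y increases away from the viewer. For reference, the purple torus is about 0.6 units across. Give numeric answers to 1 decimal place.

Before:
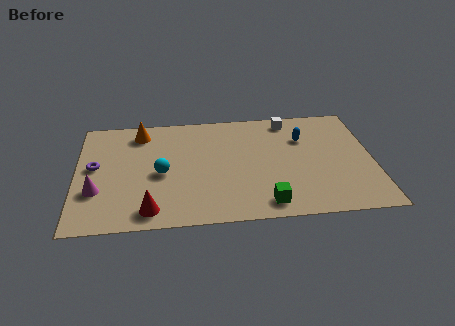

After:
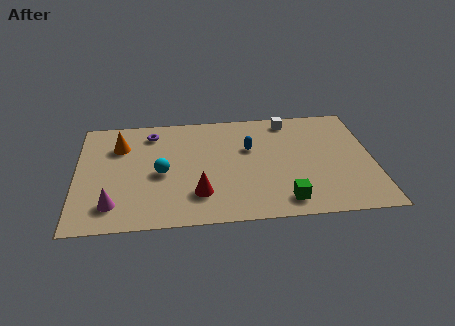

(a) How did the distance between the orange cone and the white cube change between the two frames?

+1.0

The distance was about 6.6 in the first image and 7.6 in the second, so they moved 1.0 units further apart.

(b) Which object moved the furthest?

the purple torus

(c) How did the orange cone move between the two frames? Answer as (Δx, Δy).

(-0.9, -0.9)

The orange cone started near (2.8, 6.6) and ended near (1.9, 5.7).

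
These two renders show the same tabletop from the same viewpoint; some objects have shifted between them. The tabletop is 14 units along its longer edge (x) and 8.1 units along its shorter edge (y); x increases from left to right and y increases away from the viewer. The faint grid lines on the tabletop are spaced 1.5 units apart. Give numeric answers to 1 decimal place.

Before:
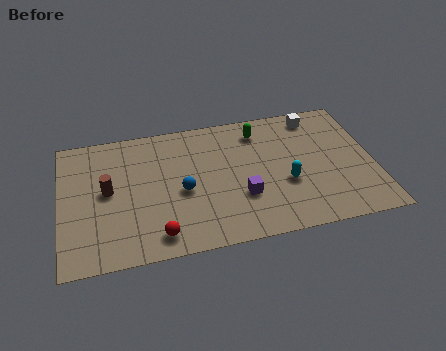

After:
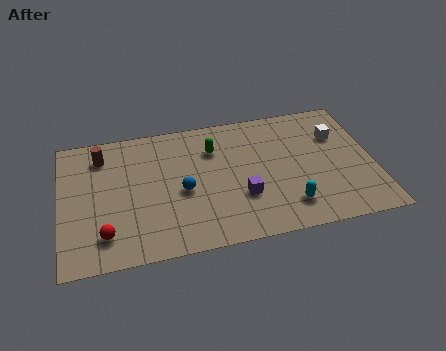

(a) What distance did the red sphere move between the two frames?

2.4

The red sphere was near (4.2, 1.2) before and (1.9, 1.7) after, so it travelled √(2.3² + 0.5²) ≈ 2.4 units.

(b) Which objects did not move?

the purple cube and the blue sphere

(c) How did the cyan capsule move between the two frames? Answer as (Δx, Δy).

(0.0, -1.4)

The cyan capsule started near (10.0, 3.1) and ended near (10.0, 1.7).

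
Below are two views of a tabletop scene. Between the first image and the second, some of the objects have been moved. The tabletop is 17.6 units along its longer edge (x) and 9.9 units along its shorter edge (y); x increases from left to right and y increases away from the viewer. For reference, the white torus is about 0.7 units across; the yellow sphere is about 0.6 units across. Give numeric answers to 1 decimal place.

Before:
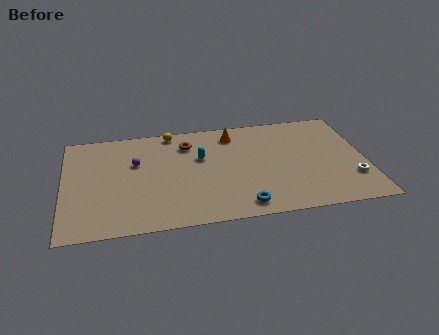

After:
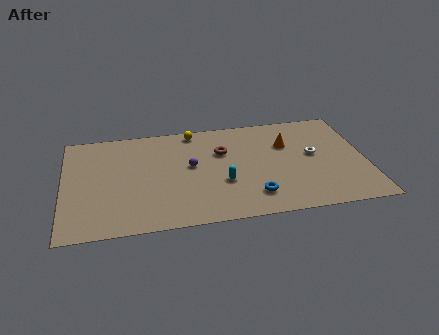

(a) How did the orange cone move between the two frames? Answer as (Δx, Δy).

(3.1, -1.5)

The orange cone was at about (10.0, 8.2) and moved to about (13.1, 6.7).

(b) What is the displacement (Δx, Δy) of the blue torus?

(0.7, 0.8)

The blue torus started near (10.2, 1.3) and ended near (10.9, 2.1).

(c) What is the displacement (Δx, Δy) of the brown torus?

(2.0, -1.1)

The brown torus started near (7.3, 7.7) and ended near (9.3, 6.6).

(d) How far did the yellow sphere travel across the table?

1.3

The yellow sphere moved from about (6.4, 9.0) to (7.7, 8.9), a distance of √(1.3² + 0.1²) ≈ 1.3.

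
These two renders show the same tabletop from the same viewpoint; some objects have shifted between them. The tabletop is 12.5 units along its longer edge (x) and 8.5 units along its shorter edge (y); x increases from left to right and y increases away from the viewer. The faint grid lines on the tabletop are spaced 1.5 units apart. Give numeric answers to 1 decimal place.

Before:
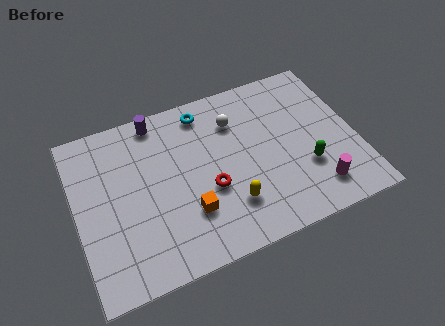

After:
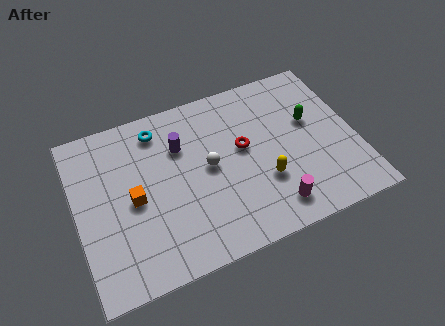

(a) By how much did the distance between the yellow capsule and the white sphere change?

-1.4

The distance was about 4.2 in the first image and 2.8 in the second, so they moved 1.4 units closer together.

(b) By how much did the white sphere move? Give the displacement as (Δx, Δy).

(-1.4, -1.9)

From the two frames, the white sphere sits at roughly (7.3, 6.3) before and (5.9, 4.4) after.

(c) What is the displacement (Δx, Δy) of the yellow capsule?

(1.6, 0.6)

The yellow capsule was at about (6.6, 2.2) and moved to about (8.2, 2.8).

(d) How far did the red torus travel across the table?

2.3

The red torus moved from about (5.8, 3.3) to (7.5, 4.8), a distance of √(1.7² + 1.5²) ≈ 2.3.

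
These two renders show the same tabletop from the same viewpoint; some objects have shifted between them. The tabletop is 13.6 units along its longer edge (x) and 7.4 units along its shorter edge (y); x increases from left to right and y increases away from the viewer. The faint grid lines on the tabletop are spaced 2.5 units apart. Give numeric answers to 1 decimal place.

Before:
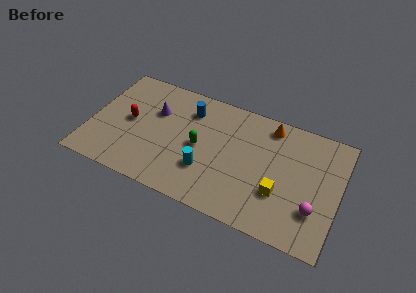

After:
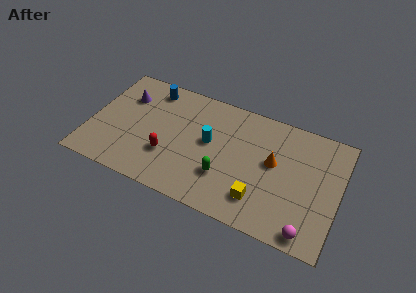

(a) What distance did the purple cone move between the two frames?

1.7

The purple cone was near (3.4, 4.9) before and (1.7, 5.3) after, so it travelled √(1.7² + 0.4²) ≈ 1.7 units.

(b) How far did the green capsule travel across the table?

2.0

From (6.0, 3.6) to (7.5, 2.3), the green capsule covered √(1.5² + 1.3²) ≈ 2.0 units.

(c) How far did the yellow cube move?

1.3

The yellow cube moved from about (10.5, 2.5) to (9.5, 1.7), a distance of √(1.0² + 0.8²) ≈ 1.3.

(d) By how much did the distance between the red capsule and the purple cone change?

+2.3

They were about 1.7 units apart before and 4.0 after — 2.3 units further apart.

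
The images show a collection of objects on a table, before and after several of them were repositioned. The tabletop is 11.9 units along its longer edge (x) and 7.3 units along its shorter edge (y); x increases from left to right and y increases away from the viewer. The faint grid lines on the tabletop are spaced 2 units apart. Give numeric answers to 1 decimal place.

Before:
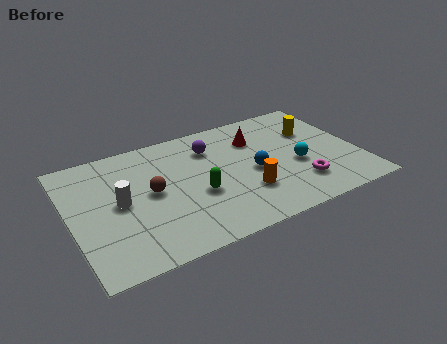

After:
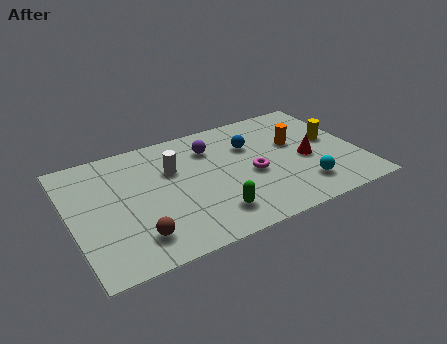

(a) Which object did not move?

the purple sphere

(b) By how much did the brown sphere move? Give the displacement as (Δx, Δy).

(-0.9, -2.3)

From the two frames, the brown sphere sits at roughly (3.3, 3.8) before and (2.4, 1.5) after.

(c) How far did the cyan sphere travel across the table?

1.4

The cyan sphere was near (9.3, 3.0) before and (9.3, 1.6) after, so it travelled √(0.0² + 1.4²) ≈ 1.4 units.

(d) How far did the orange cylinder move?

3.3

The orange cylinder moved from about (7.0, 2.2) to (9.4, 4.4), a distance of √(2.4² + 2.2²) ≈ 3.3.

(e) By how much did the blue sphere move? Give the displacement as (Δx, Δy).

(0.1, 1.7)

From the two frames, the blue sphere sits at roughly (7.5, 3.3) before and (7.6, 5.0) after.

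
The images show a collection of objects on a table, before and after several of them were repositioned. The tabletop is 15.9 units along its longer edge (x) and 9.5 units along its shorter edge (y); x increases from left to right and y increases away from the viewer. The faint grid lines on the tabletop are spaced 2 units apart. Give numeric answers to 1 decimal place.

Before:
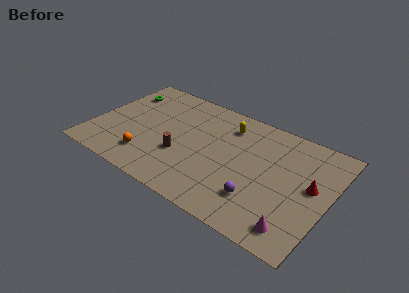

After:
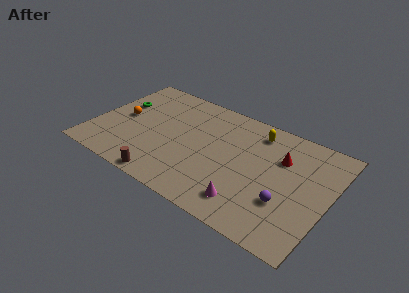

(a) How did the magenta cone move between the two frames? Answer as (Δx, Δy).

(-3.2, 0.3)

From the two frames, the magenta cone sits at roughly (14.2, 1.5) before and (11.0, 1.8) after.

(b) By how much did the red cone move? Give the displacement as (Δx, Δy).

(-2.2, 1.3)

The red cone was at about (14.7, 5.2) and moved to about (12.5, 6.5).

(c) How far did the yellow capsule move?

1.9

The yellow capsule moved from about (8.7, 7.5) to (10.6, 7.9), a distance of √(1.9² + 0.4²) ≈ 1.9.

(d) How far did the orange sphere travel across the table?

3.5

The orange sphere was near (4.1, 2.1) before and (1.8, 4.8) after, so it travelled √(2.3² + 2.7²) ≈ 3.5 units.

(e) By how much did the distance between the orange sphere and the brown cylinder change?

+3.0

The distance was about 2.5 in the first image and 5.5 in the second, so they moved 3.0 units further apart.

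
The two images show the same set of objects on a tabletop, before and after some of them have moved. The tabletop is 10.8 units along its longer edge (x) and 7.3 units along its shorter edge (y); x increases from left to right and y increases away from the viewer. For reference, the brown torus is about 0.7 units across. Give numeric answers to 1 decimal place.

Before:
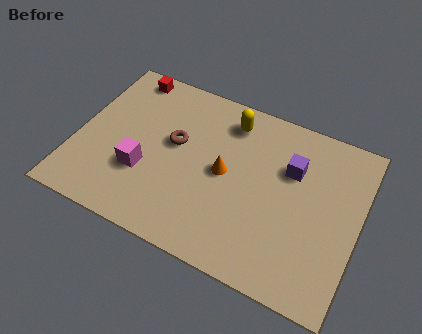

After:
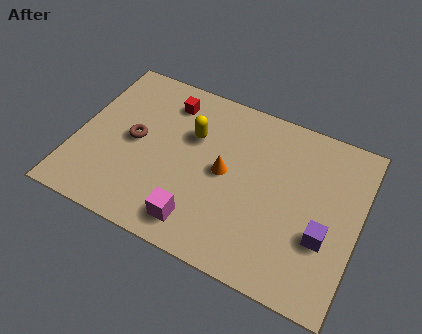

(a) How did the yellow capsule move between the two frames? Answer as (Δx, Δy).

(-1.3, -1.2)

The yellow capsule started near (5.6, 6.0) and ended near (4.3, 4.8).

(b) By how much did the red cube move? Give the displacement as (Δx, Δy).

(1.7, -0.6)

From the two frames, the red cube sits at roughly (1.5, 6.5) before and (3.2, 5.9) after.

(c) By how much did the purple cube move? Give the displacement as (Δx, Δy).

(1.5, -2.3)

The purple cube was at about (8.1, 4.9) and moved to about (9.6, 2.6).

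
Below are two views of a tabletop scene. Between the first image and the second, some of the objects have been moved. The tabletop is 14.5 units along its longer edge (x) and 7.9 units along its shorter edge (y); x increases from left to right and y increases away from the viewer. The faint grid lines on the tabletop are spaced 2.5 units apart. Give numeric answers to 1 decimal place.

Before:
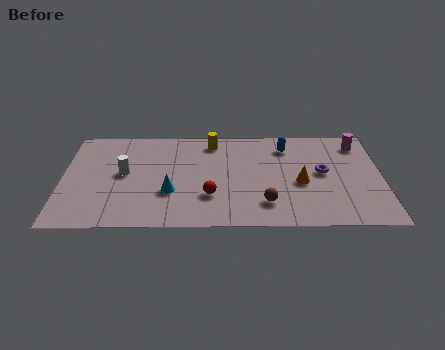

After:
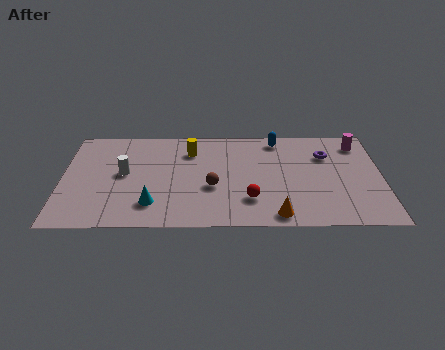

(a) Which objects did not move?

the magenta cylinder and the white cylinder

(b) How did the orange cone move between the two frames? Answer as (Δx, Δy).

(-1.1, -2.5)

From the two frames, the orange cone sits at roughly (10.8, 3.4) before and (9.7, 0.9) after.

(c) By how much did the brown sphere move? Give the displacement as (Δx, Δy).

(-2.4, 1.3)

The brown sphere was at about (9.2, 1.8) and moved to about (6.8, 3.1).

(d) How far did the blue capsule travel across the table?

0.7

The blue capsule moved from about (10.2, 6.3) to (9.8, 6.9), a distance of √(0.4² + 0.6²) ≈ 0.7.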